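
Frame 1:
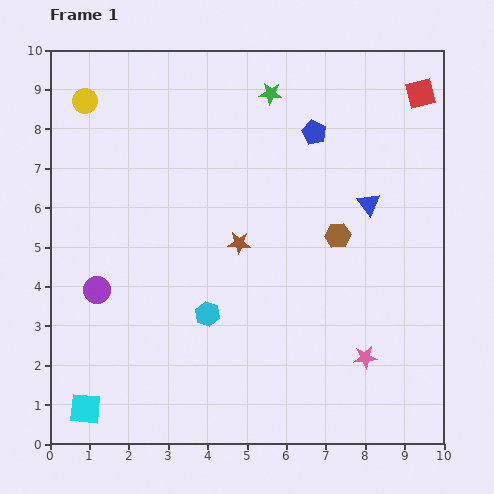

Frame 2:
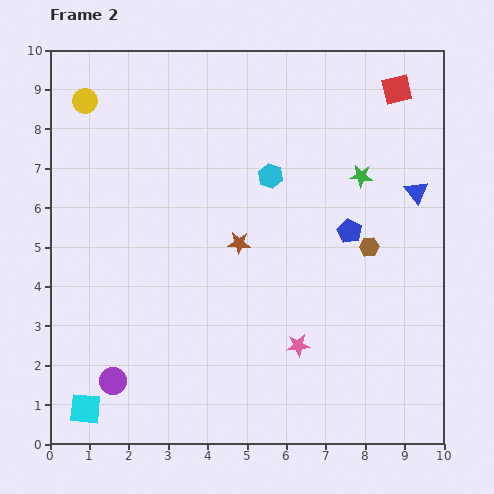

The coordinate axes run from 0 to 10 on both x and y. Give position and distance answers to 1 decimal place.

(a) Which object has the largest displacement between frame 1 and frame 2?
the cyan hexagon

(moved 3.8; next 3.1)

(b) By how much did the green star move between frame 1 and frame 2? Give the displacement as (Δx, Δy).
(2.3, -2.1)

The green star was at (5.6, 8.9) in frame 1 and (7.9, 6.8) in frame 2.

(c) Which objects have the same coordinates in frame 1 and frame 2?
the cyan square, the yellow circle, the brown star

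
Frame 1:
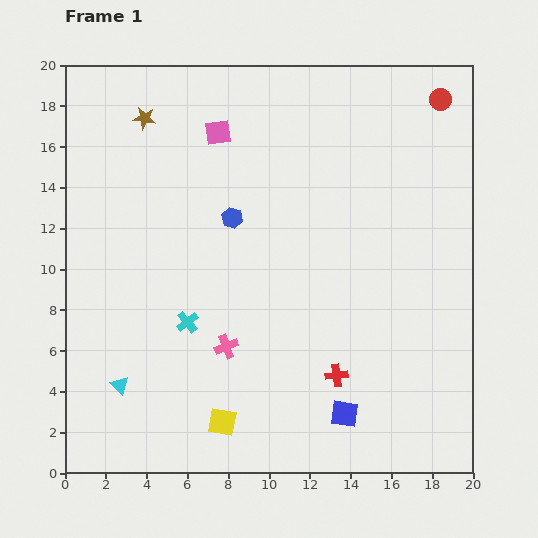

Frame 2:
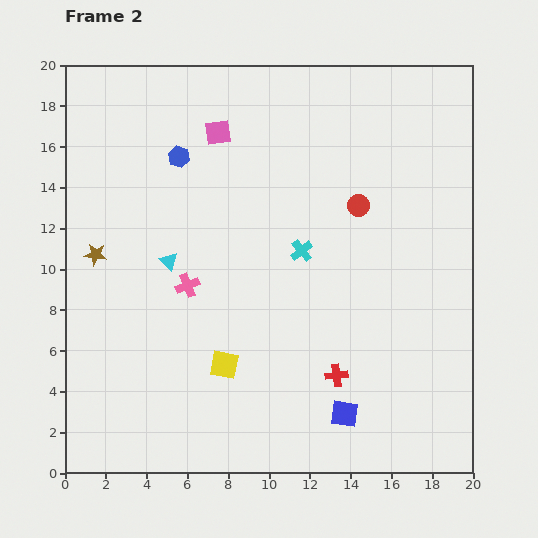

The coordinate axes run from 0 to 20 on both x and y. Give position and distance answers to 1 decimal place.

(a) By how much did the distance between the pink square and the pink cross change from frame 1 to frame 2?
-2.9

Distance in frame 1: 10.5. Distance in frame 2: 7.6.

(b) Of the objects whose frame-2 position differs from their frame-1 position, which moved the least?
the yellow square

(moved 2.8)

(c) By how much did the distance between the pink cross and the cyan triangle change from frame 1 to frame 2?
-4.0

Distance in frame 1: 5.5. Distance in frame 2: 1.5.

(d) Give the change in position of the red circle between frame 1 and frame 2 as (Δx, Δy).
(-4.0, -5.2)

The red circle was at (18.4, 18.3) in frame 1 and (14.4, 13.1) in frame 2.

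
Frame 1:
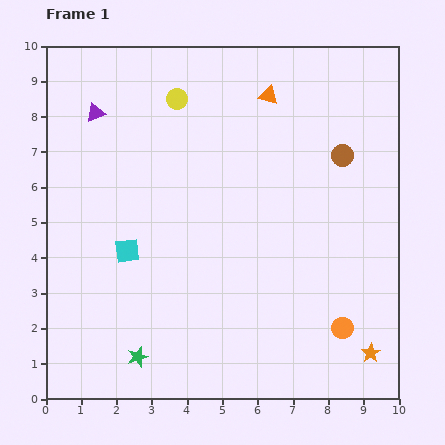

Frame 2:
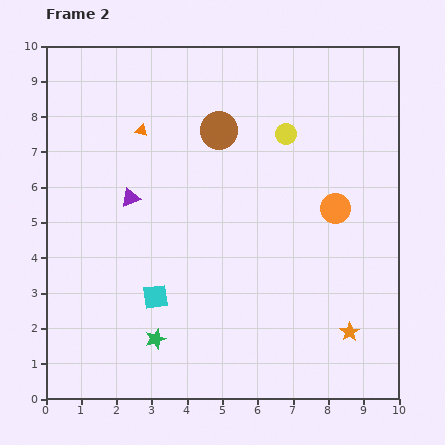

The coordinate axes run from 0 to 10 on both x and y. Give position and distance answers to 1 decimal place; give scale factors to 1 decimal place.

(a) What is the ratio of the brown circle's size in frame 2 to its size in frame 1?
1.7×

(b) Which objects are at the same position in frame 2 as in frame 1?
none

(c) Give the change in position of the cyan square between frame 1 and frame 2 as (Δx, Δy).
(0.8, -1.3)

The cyan square was at (2.3, 4.2) in frame 1 and (3.1, 2.9) in frame 2.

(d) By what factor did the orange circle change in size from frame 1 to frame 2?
1.5×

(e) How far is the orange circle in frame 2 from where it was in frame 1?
3.4

The orange circle moved from (8.4, 2.0) to (8.2, 5.4), a distance of √(0.2² + 3.4²) ≈ 3.4.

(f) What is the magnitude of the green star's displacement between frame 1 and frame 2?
0.7

The green star moved from (2.6, 1.2) to (3.1, 1.7), a distance of √(0.5² + 0.5²) ≈ 0.7.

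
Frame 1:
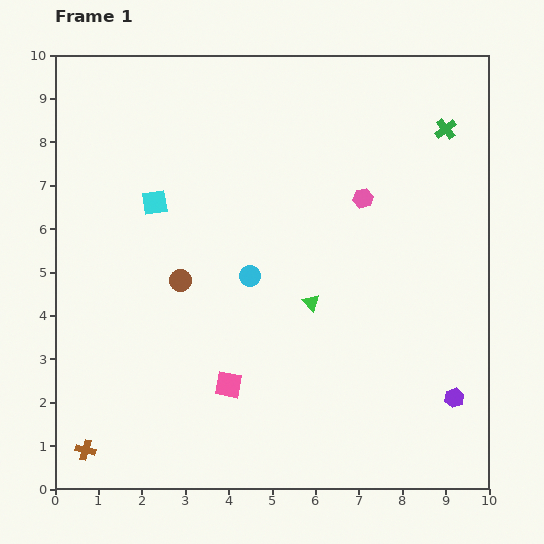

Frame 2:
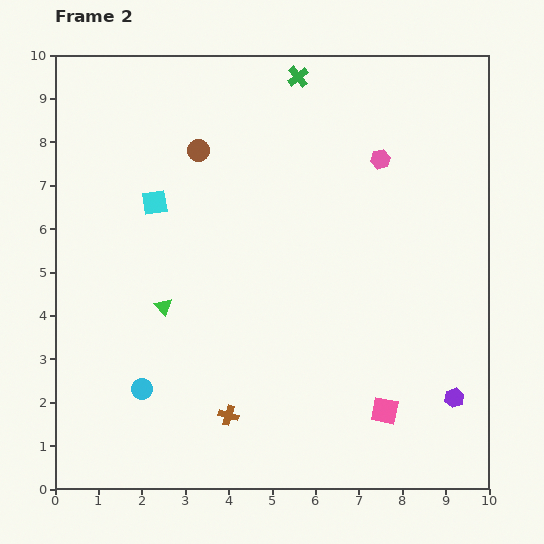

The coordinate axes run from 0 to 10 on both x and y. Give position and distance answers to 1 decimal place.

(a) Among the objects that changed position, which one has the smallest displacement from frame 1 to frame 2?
the pink hexagon

(moved 1.0)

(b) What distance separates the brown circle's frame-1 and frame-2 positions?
3.0

The brown circle moved from (2.9, 4.8) to (3.3, 7.8), a distance of √(0.4² + 3.0²) ≈ 3.0.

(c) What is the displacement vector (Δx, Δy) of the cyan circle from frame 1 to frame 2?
(-2.5, -2.6)

The cyan circle was at (4.5, 4.9) in frame 1 and (2.0, 2.3) in frame 2.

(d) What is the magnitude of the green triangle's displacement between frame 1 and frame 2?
3.4

The green triangle moved from (5.9, 4.3) to (2.5, 4.2), a distance of √(3.4² + 0.1²) ≈ 3.4.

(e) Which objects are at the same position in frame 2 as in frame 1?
the cyan square, the purple hexagon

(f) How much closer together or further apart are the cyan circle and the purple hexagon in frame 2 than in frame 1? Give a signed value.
+1.7

Distance in frame 1: 5.5. Distance in frame 2: 7.2.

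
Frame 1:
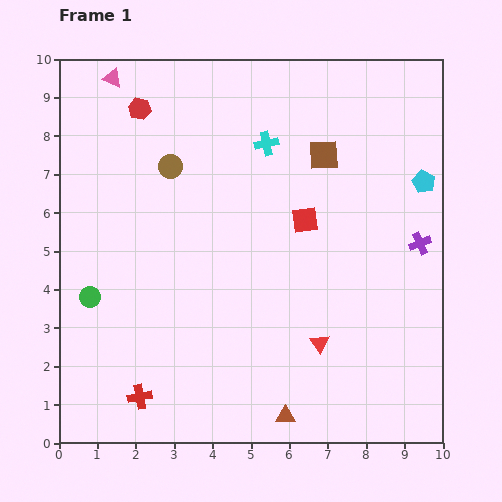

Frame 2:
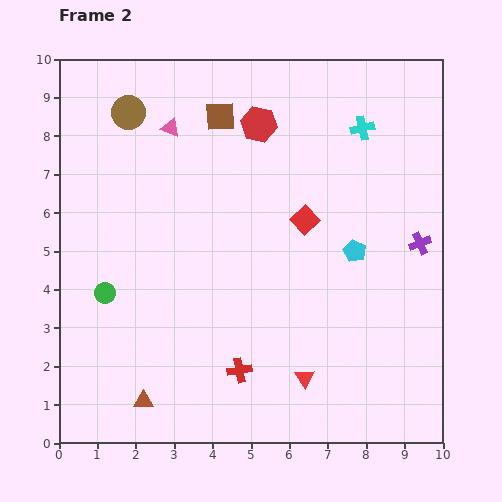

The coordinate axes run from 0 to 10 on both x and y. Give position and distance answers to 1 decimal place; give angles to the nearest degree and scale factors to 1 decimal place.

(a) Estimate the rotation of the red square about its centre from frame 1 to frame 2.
35° counter-clockwise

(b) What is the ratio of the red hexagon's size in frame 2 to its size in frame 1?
1.6×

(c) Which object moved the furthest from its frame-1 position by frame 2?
the brown triangle

(moved 3.7; next 3.1)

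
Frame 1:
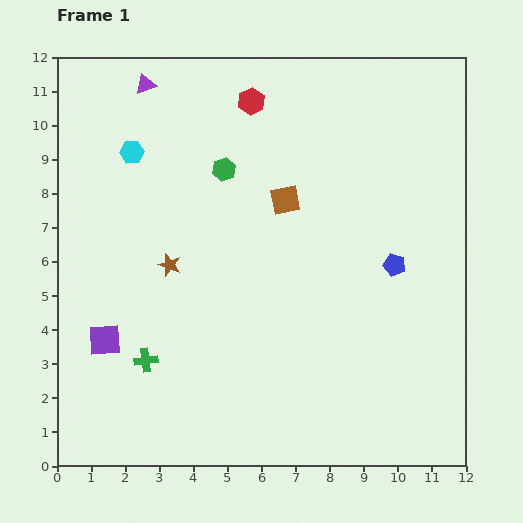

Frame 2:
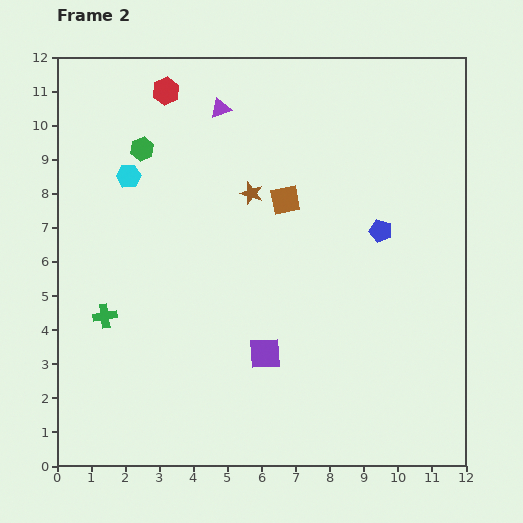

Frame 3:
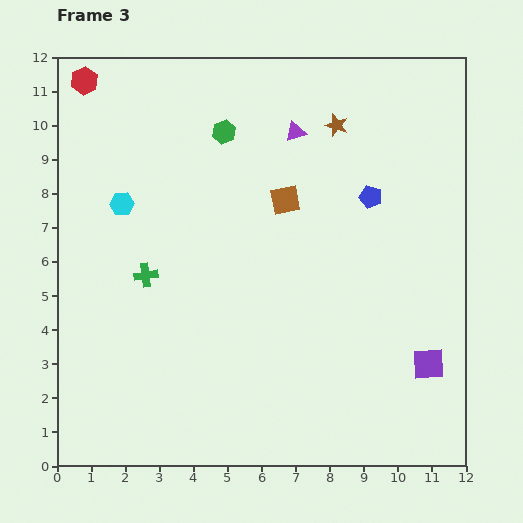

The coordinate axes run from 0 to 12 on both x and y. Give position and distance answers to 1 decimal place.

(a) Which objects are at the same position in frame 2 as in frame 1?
the brown square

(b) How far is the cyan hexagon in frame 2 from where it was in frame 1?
0.7

The cyan hexagon moved from (2.2, 9.2) to (2.1, 8.5), a distance of √(0.1² + 0.7²) ≈ 0.7.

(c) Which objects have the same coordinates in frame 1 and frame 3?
the brown square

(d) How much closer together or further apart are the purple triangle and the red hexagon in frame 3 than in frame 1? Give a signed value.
+3.3

Distance in frame 1: 3.1. Distance in frame 3: 6.4.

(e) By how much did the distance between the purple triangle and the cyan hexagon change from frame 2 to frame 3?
+2.1

Distance in frame 2: 3.4. Distance in frame 3: 5.5.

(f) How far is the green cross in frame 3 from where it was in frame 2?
1.7

The green cross moved from (1.4, 4.4) to (2.6, 5.6), a distance of √(1.2² + 1.2²) ≈ 1.7.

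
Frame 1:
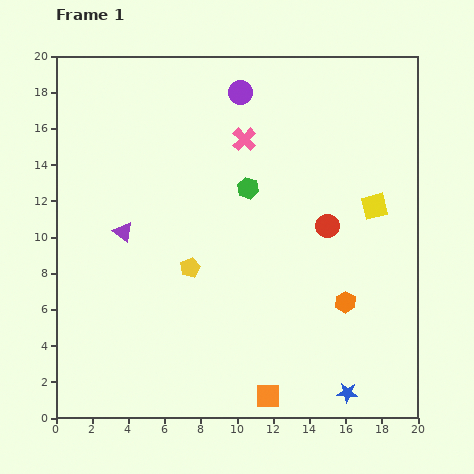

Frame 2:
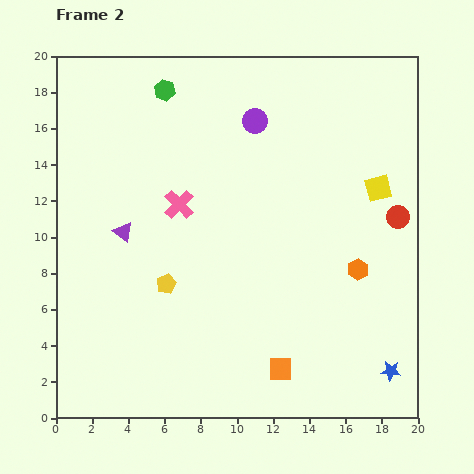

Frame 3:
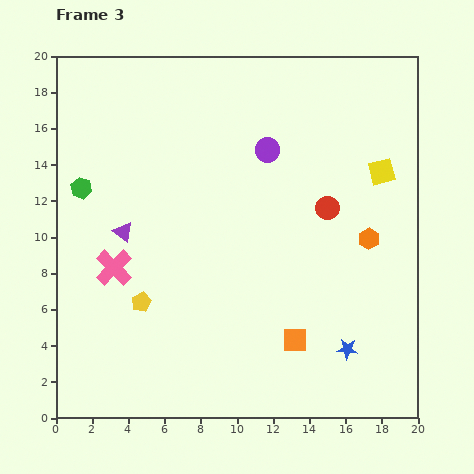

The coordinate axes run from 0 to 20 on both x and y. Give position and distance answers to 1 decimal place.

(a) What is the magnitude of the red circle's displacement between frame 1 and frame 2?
3.9

The red circle moved from (15.0, 10.6) to (18.9, 11.1), a distance of √(3.9² + 0.5²) ≈ 3.9.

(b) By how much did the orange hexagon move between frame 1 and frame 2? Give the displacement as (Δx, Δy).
(0.7, 1.8)

The orange hexagon was at (16.0, 6.4) in frame 1 and (16.7, 8.2) in frame 2.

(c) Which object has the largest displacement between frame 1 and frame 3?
the pink cross

(moved 10.1; next 9.2)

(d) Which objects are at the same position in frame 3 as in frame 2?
the purple triangle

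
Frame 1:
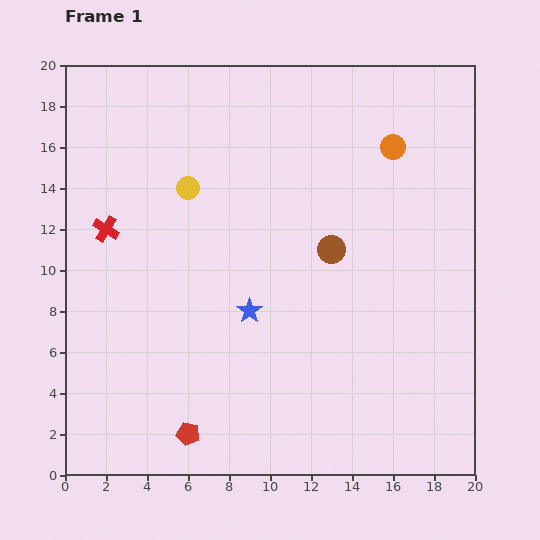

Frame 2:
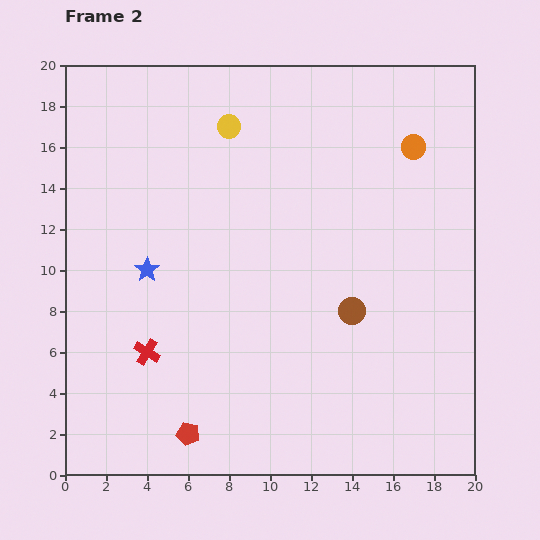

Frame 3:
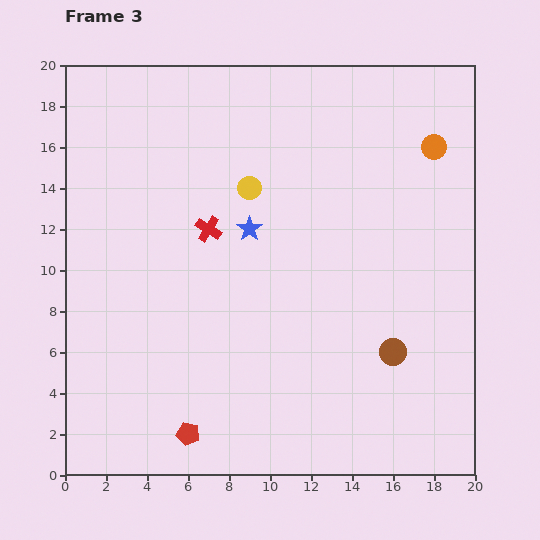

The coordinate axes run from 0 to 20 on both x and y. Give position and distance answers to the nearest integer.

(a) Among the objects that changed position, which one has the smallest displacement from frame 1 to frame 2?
the orange circle

(moved 1)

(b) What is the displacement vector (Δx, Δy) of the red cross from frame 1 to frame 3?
(5, 0)

The red cross was at (2, 12) in frame 1 and (7, 12) in frame 3.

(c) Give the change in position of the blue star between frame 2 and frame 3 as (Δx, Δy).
(5, 2)

The blue star was at (4, 10) in frame 2 and (9, 12) in frame 3.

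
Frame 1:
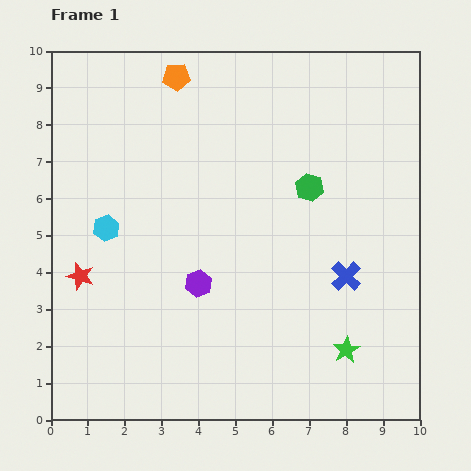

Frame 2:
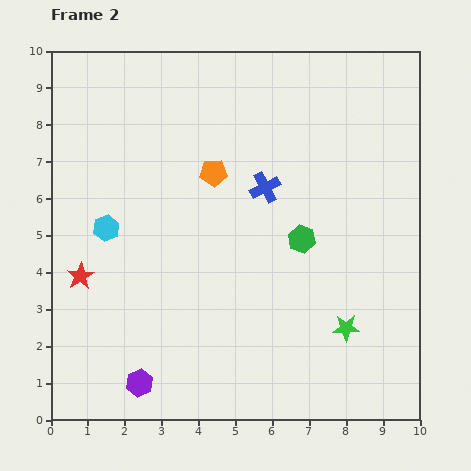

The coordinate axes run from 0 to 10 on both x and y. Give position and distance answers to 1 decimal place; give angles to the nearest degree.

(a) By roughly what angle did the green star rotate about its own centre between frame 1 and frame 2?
28° clockwise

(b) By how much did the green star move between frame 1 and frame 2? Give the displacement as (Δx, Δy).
(0.0, 0.6)

The green star was at (8.0, 1.9) in frame 1 and (8.0, 2.5) in frame 2.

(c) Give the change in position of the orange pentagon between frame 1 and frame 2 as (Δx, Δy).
(1.0, -2.6)

The orange pentagon was at (3.4, 9.3) in frame 1 and (4.4, 6.7) in frame 2.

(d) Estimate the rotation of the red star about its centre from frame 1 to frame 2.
24° clockwise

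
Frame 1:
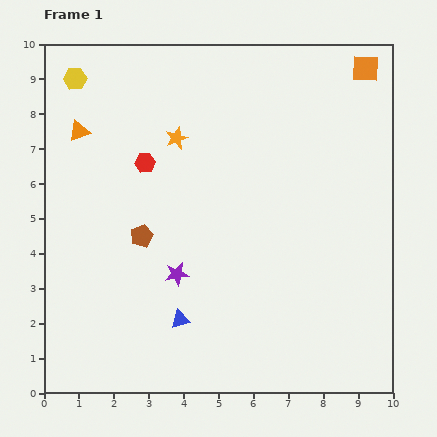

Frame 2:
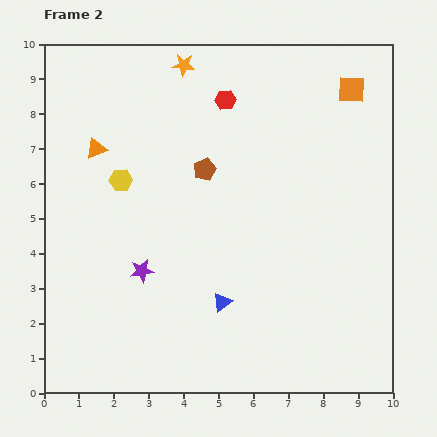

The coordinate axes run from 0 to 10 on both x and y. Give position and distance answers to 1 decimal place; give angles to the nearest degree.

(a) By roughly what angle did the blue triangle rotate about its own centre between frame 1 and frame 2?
23° counter-clockwise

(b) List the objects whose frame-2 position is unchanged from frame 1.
none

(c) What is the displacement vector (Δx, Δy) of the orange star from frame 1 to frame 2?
(0.2, 2.1)

The orange star was at (3.8, 7.3) in frame 1 and (4.0, 9.4) in frame 2.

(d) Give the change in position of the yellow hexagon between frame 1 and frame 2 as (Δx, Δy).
(1.3, -2.9)

The yellow hexagon was at (0.9, 9.0) in frame 1 and (2.2, 6.1) in frame 2.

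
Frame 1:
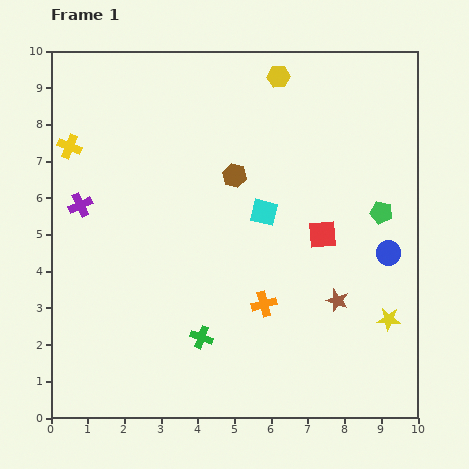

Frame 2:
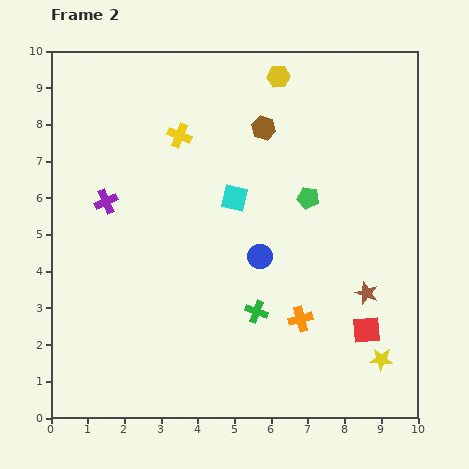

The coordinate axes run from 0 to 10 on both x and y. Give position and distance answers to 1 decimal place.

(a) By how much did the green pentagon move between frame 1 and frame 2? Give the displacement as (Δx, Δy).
(-2.0, 0.4)

The green pentagon was at (9.0, 5.6) in frame 1 and (7.0, 6.0) in frame 2.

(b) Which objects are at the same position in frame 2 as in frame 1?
the yellow hexagon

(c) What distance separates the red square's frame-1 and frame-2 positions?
2.9

The red square moved from (7.4, 5.0) to (8.6, 2.4), a distance of √(1.2² + 2.6²) ≈ 2.9.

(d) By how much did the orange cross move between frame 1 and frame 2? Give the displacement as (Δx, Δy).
(1.0, -0.4)

The orange cross was at (5.8, 3.1) in frame 1 and (6.8, 2.7) in frame 2.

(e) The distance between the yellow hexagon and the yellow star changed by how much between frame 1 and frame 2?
+1.0

Distance in frame 1: 7.2. Distance in frame 2: 8.2.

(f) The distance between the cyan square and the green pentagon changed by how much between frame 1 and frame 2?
-1.2

Distance in frame 1: 3.2. Distance in frame 2: 2.0.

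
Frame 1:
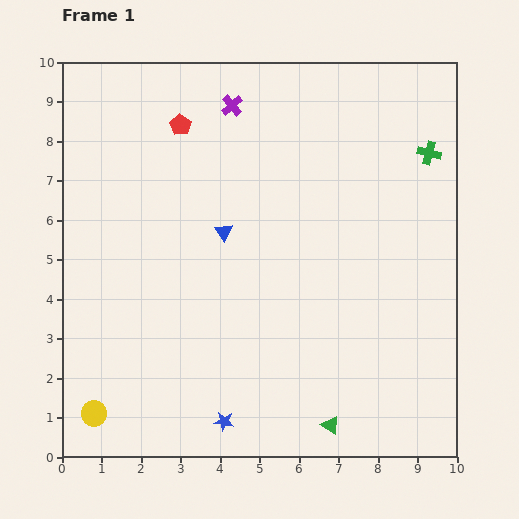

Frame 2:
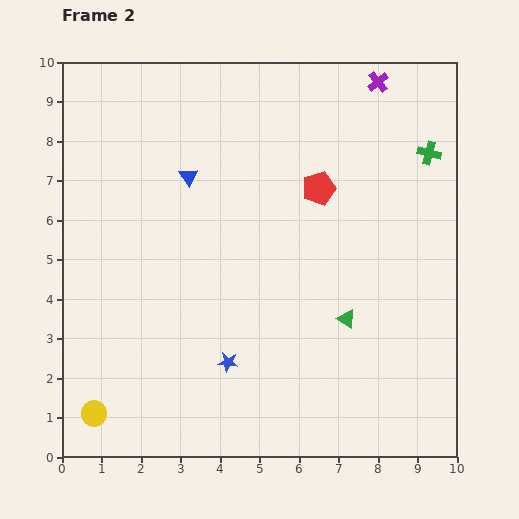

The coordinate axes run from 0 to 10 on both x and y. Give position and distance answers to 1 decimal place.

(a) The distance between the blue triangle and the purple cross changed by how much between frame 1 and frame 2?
+2.2

Distance in frame 1: 3.2. Distance in frame 2: 5.4.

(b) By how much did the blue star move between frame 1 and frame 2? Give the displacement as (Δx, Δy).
(0.1, 1.5)

The blue star was at (4.1, 0.9) in frame 1 and (4.2, 2.4) in frame 2.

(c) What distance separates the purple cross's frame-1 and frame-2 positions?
3.7

The purple cross moved from (4.3, 8.9) to (8.0, 9.5), a distance of √(3.7² + 0.6²) ≈ 3.7.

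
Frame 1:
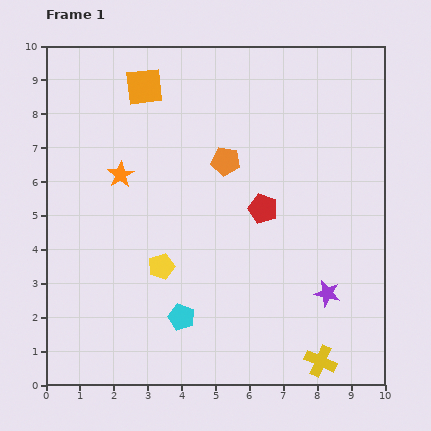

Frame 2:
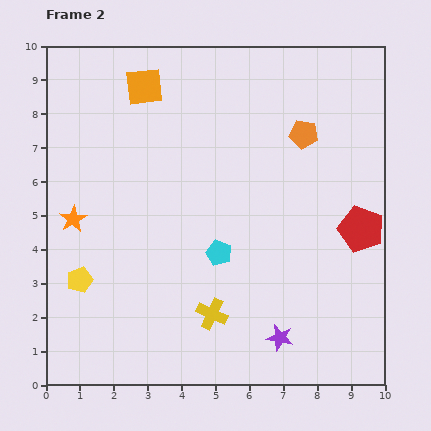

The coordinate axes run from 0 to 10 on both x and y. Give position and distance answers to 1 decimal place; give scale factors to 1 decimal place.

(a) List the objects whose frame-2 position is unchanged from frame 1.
the orange square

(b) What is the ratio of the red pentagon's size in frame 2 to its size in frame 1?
1.5×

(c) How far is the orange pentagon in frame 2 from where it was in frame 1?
2.4

The orange pentagon moved from (5.3, 6.6) to (7.6, 7.4), a distance of √(2.3² + 0.8²) ≈ 2.4.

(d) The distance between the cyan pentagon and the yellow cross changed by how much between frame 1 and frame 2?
-2.5

Distance in frame 1: 4.3. Distance in frame 2: 1.8.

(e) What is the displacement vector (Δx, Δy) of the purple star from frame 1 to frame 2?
(-1.4, -1.3)

The purple star was at (8.3, 2.7) in frame 1 and (6.9, 1.4) in frame 2.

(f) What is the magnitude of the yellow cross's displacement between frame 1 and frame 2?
3.5

The yellow cross moved from (8.1, 0.7) to (4.9, 2.1), a distance of √(3.2² + 1.4²) ≈ 3.5.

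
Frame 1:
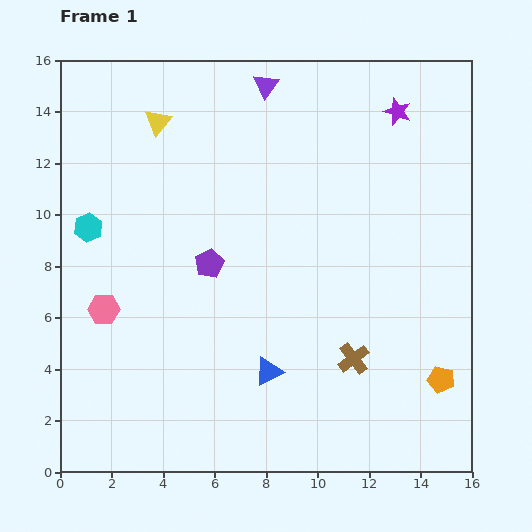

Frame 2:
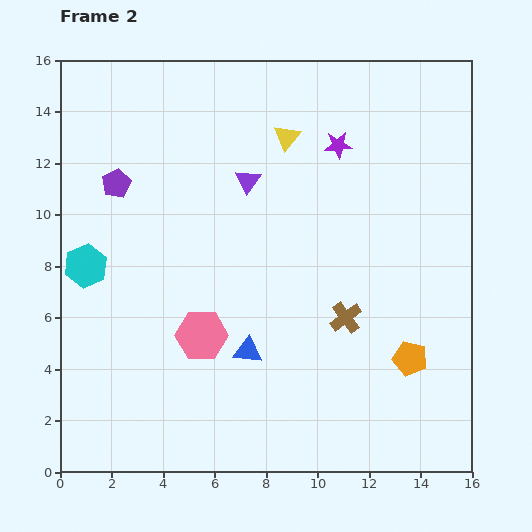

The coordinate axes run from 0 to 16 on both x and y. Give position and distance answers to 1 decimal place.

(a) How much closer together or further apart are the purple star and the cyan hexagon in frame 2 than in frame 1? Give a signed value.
-1.9

Distance in frame 1: 12.8. Distance in frame 2: 10.9.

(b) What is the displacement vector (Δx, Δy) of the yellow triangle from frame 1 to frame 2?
(5.0, -0.6)

The yellow triangle was at (3.8, 13.6) in frame 1 and (8.8, 13.0) in frame 2.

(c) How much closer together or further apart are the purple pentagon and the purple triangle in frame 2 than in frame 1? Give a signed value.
-2.1

Distance in frame 1: 7.2. Distance in frame 2: 5.1.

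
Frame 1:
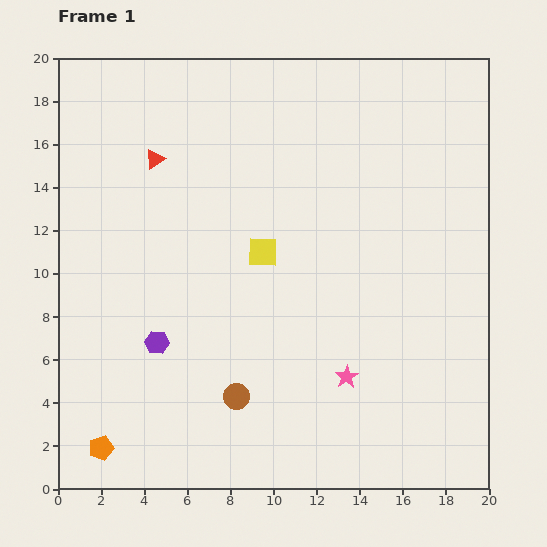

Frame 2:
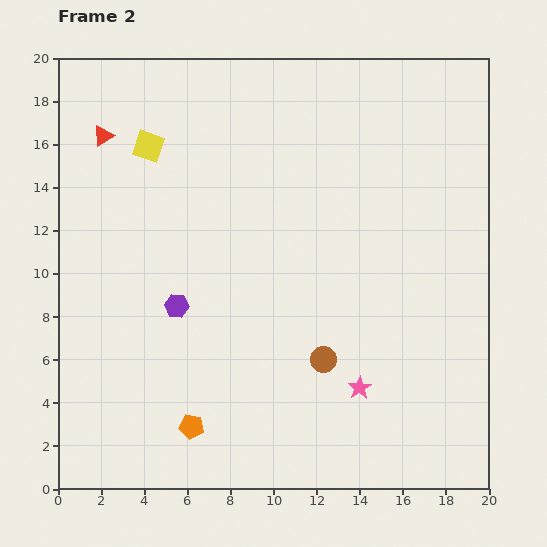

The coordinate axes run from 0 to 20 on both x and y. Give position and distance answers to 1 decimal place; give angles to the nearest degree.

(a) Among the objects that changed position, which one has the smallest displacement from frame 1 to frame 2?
the pink star

(moved 0.8)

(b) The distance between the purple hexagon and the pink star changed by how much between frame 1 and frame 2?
+0.4

Distance in frame 1: 8.9. Distance in frame 2: 9.3.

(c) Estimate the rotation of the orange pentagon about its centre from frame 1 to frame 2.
26° clockwise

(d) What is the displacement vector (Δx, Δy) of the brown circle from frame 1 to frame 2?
(4.0, 1.7)

The brown circle was at (8.3, 4.3) in frame 1 and (12.3, 6.0) in frame 2.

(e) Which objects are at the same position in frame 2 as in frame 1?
none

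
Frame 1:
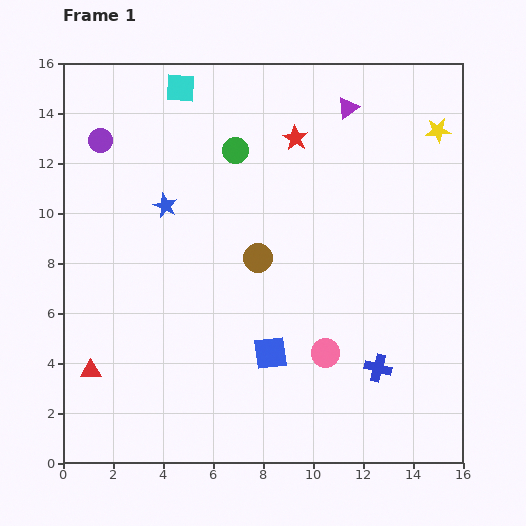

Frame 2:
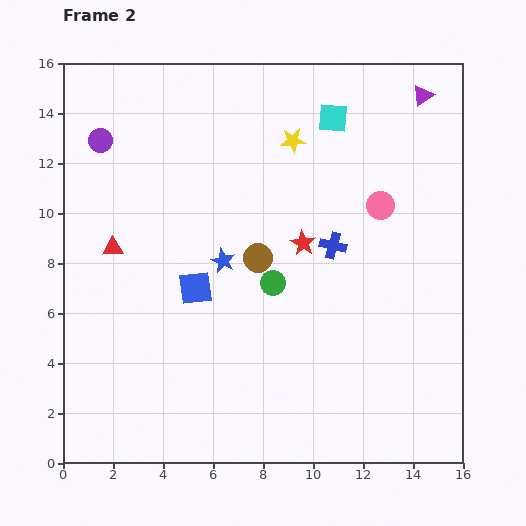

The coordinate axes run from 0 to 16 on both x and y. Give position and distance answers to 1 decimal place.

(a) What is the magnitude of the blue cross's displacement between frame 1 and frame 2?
5.2

The blue cross moved from (12.6, 3.8) to (10.8, 8.7), a distance of √(1.8² + 4.9²) ≈ 5.2.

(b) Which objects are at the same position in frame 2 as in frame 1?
the purple circle, the brown circle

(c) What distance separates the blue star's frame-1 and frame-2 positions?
3.2

The blue star moved from (4.1, 10.3) to (6.4, 8.1), a distance of √(2.3² + 2.2²) ≈ 3.2.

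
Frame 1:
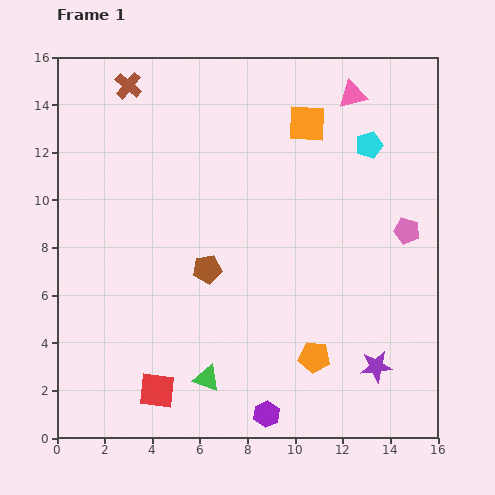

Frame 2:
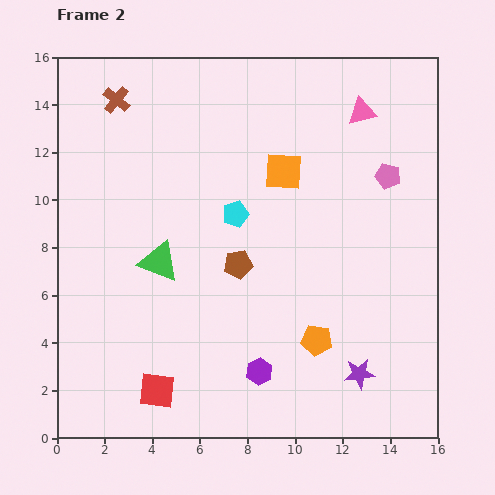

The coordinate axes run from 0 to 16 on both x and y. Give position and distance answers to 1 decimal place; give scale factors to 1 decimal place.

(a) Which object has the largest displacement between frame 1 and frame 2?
the cyan pentagon

(moved 6.3; next 5.3)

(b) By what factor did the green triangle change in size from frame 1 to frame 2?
1.5×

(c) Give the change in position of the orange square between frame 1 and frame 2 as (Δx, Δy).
(-1.0, -2.0)

The orange square was at (10.5, 13.2) in frame 1 and (9.5, 11.2) in frame 2.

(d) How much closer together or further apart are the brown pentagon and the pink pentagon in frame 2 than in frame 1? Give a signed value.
-1.3

Distance in frame 1: 8.6. Distance in frame 2: 7.3.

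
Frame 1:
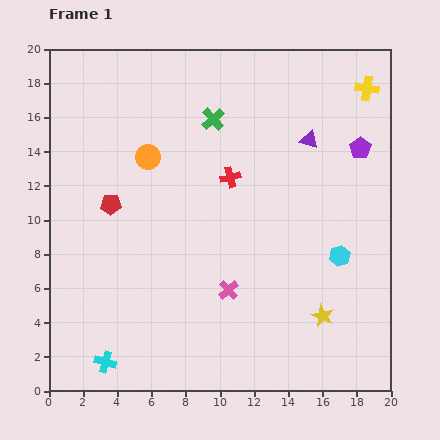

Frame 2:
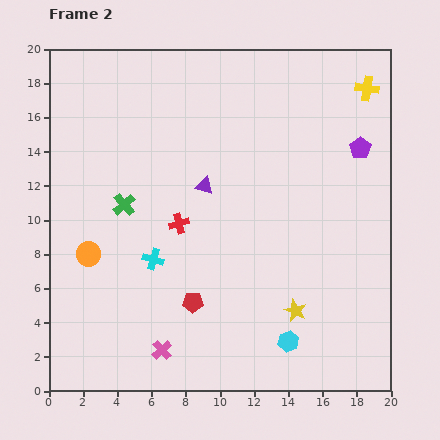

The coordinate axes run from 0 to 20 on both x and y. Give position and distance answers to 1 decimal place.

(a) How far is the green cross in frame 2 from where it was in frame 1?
7.2

The green cross moved from (9.6, 15.9) to (4.4, 10.9), a distance of √(5.2² + 5.0²) ≈ 7.2.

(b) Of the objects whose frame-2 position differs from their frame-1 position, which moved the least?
the yellow star

(moved 1.6)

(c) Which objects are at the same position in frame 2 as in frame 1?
the yellow cross, the purple pentagon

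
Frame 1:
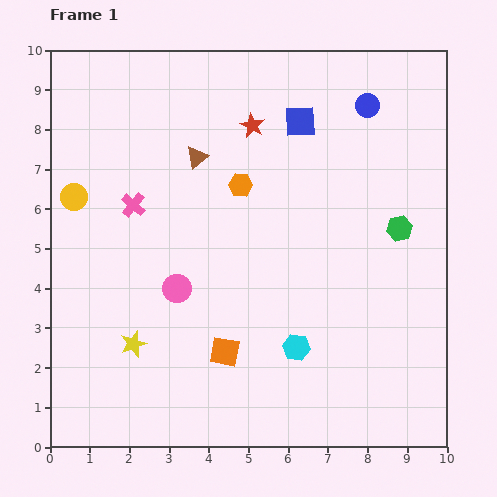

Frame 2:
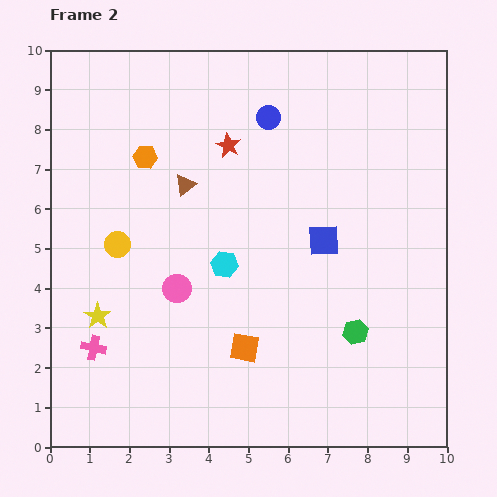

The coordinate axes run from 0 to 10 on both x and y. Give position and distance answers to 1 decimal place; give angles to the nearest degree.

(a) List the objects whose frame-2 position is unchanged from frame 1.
the pink circle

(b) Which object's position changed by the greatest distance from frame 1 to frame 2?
the pink cross

(moved 3.7; next 3.1)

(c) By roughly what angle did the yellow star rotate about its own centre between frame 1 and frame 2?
18° counter-clockwise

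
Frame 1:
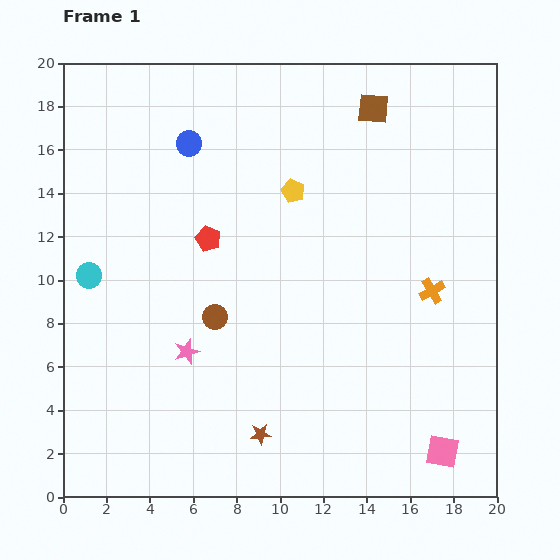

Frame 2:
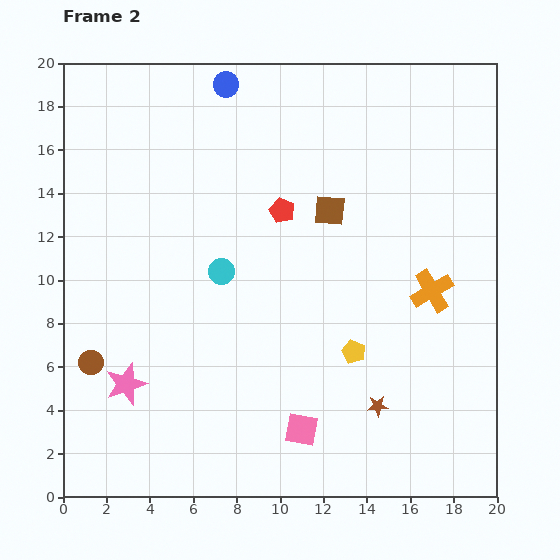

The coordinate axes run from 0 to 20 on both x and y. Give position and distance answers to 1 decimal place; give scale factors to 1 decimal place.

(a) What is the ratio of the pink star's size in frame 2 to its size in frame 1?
1.7×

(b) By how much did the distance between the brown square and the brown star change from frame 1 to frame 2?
-6.6

Distance in frame 1: 15.9. Distance in frame 2: 9.3.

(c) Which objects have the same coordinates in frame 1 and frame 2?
the orange cross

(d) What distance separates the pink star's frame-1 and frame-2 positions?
3.2

The pink star moved from (5.7, 6.7) to (2.9, 5.2), a distance of √(2.8² + 1.5²) ≈ 3.2.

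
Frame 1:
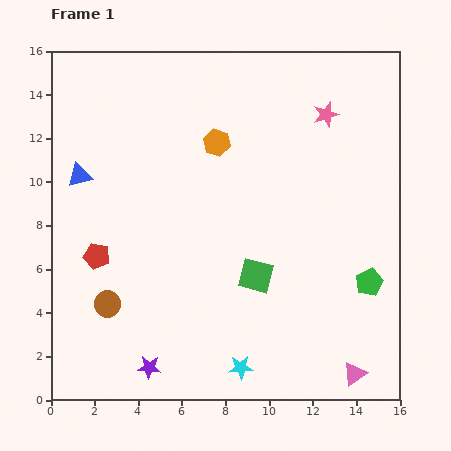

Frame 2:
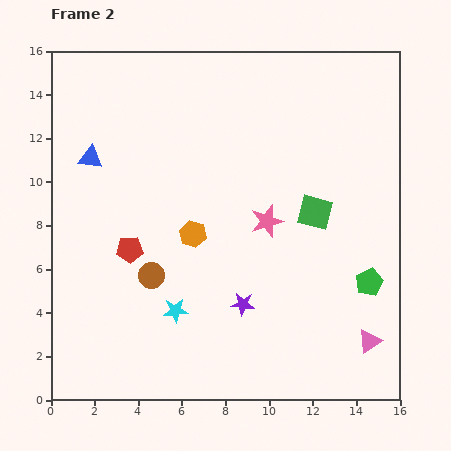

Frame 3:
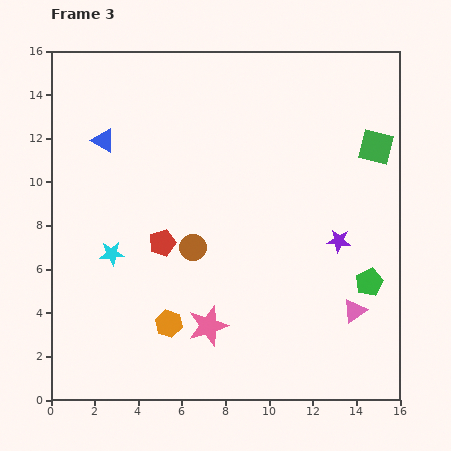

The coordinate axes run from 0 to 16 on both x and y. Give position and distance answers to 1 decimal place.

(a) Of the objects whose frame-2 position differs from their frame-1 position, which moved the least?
the blue triangle

(moved 0.9)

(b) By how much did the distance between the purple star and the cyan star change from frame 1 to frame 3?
+6.2

Distance in frame 1: 4.2. Distance in frame 3: 10.4.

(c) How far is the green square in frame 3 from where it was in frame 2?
4.1

The green square moved from (12.1, 8.6) to (14.9, 11.6), a distance of √(2.8² + 3.0²) ≈ 4.1.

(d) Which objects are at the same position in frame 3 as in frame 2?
the green pentagon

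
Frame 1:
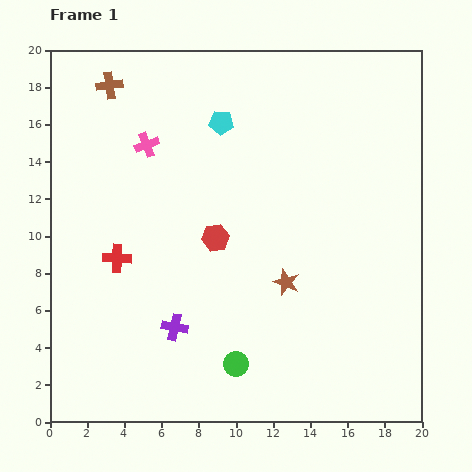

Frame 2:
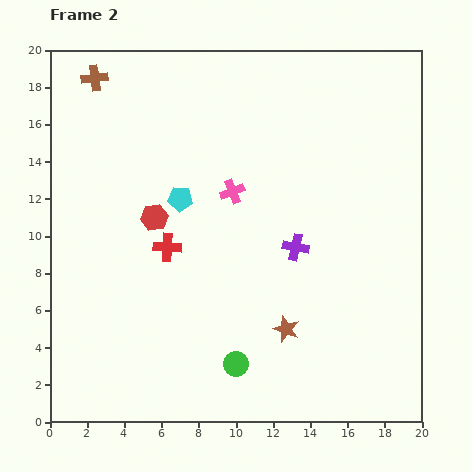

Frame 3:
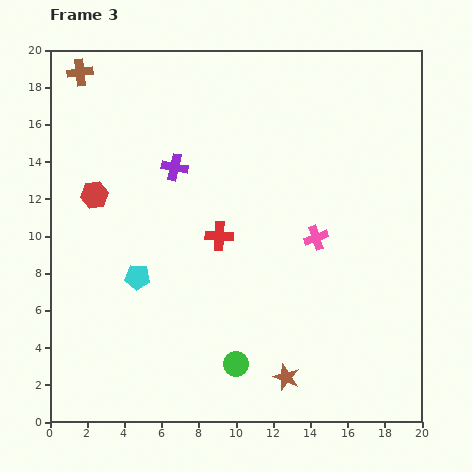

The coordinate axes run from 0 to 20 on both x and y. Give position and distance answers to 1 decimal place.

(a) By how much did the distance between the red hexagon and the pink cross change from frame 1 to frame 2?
-1.8

Distance in frame 1: 6.2. Distance in frame 2: 4.4.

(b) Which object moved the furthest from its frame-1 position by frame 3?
the pink cross

(moved 10.4; next 9.4)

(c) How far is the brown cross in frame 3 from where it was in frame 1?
1.7

The brown cross moved from (3.2, 18.1) to (1.6, 18.8), a distance of √(1.6² + 0.7²) ≈ 1.7.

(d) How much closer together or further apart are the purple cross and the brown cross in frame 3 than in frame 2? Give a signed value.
-6.9

Distance in frame 2: 14.1. Distance in frame 3: 7.2.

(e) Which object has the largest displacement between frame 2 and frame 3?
the purple cross

(moved 7.8; next 5.1)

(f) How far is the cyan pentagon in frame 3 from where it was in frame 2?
4.8

The cyan pentagon moved from (7.0, 12.0) to (4.7, 7.8), a distance of √(2.3² + 4.2²) ≈ 4.8.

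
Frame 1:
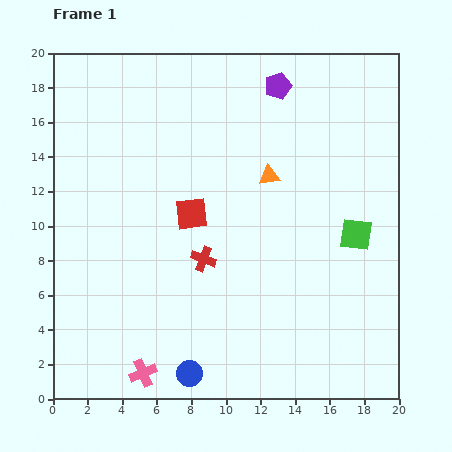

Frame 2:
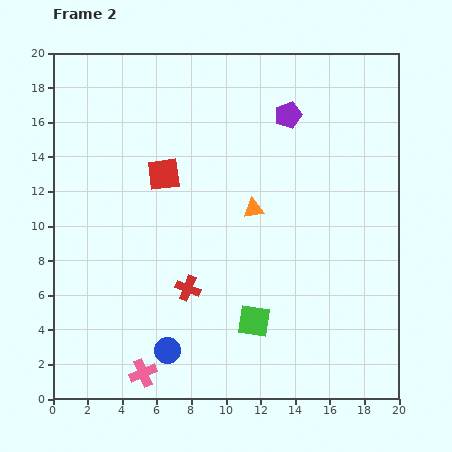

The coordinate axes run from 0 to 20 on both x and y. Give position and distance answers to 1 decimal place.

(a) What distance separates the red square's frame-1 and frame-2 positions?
2.8

The red square moved from (8.0, 10.7) to (6.4, 13.0), a distance of √(1.6² + 2.3²) ≈ 2.8.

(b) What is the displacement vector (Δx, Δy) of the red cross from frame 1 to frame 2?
(-0.9, -1.7)

The red cross was at (8.7, 8.1) in frame 1 and (7.8, 6.4) in frame 2.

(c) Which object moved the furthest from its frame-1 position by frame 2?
the green square

(moved 7.7; next 2.8)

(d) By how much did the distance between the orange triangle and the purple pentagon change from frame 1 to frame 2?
+0.6

Distance in frame 1: 5.2. Distance in frame 2: 5.8.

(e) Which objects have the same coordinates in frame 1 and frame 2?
the pink cross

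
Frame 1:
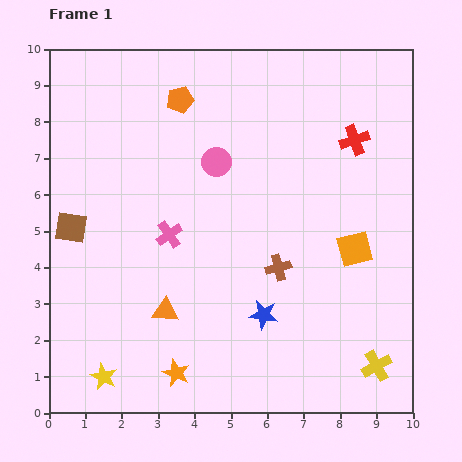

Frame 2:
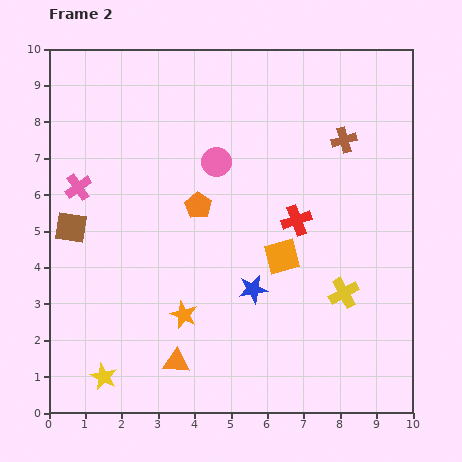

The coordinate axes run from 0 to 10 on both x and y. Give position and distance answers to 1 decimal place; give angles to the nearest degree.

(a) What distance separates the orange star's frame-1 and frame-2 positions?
1.6

The orange star moved from (3.5, 1.1) to (3.7, 2.7), a distance of √(0.2² + 1.6²) ≈ 1.6.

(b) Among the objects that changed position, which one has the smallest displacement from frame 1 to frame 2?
the blue star

(moved 0.8)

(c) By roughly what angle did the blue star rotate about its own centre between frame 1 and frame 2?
20° counter-clockwise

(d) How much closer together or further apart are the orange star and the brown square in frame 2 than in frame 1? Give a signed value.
-1.0

Distance in frame 1: 4.9. Distance in frame 2: 3.9.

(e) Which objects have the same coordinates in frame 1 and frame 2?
the brown square, the yellow star, the pink circle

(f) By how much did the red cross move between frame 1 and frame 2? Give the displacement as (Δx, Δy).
(-1.6, -2.2)

The red cross was at (8.4, 7.5) in frame 1 and (6.8, 5.3) in frame 2.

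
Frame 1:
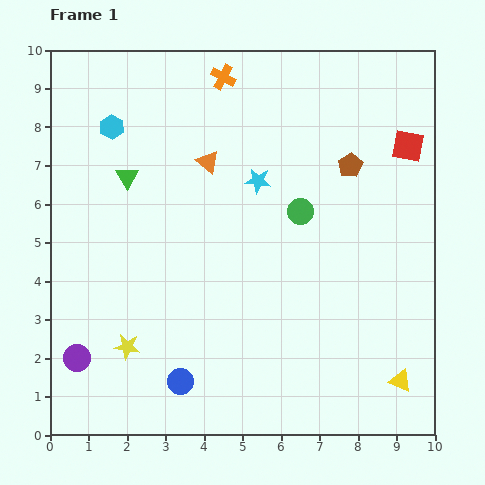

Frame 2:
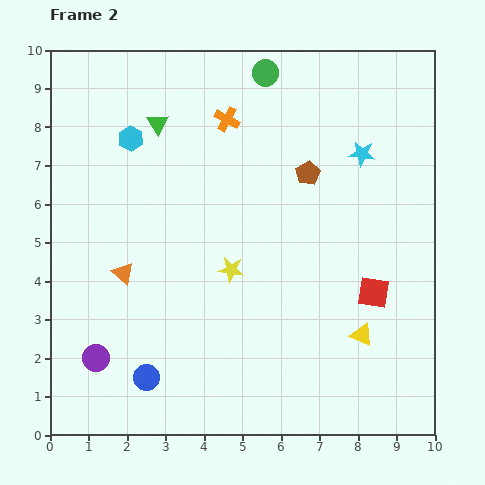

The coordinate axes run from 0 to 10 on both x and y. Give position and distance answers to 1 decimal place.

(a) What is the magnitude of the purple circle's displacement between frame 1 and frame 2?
0.5

The purple circle moved from (0.7, 2.0) to (1.2, 2.0), a distance of √(0.5² + 0.0²) ≈ 0.5.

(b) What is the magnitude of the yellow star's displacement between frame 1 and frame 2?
3.4

The yellow star moved from (2.0, 2.3) to (4.7, 4.3), a distance of √(2.7² + 2.0²) ≈ 3.4.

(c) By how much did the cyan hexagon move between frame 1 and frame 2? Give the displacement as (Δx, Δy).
(0.5, -0.3)

The cyan hexagon was at (1.6, 8.0) in frame 1 and (2.1, 7.7) in frame 2.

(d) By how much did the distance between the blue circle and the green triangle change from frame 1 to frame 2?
+1.1

Distance in frame 1: 5.5. Distance in frame 2: 6.6.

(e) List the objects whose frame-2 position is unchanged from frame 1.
none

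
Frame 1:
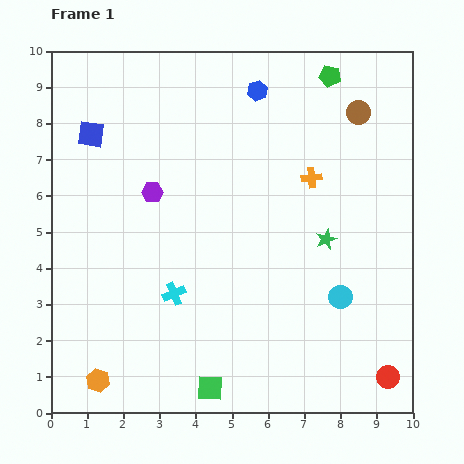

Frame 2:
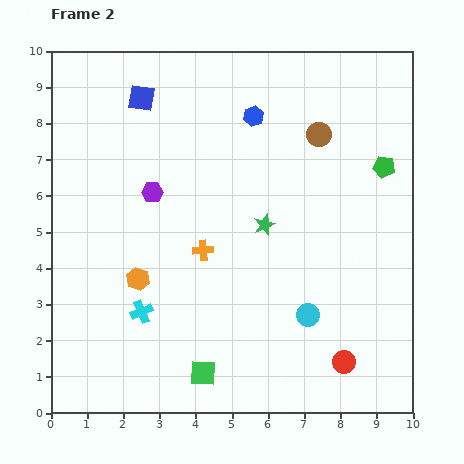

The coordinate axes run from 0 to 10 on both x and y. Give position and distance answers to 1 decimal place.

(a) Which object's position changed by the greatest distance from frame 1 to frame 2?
the orange cross

(moved 3.6; next 3.0)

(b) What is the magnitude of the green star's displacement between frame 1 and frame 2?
1.7

The green star moved from (7.6, 4.8) to (5.9, 5.2), a distance of √(1.7² + 0.4²) ≈ 1.7.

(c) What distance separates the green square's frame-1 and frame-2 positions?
0.4

The green square moved from (4.4, 0.7) to (4.2, 1.1), a distance of √(0.2² + 0.4²) ≈ 0.4.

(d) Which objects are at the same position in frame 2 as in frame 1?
the purple hexagon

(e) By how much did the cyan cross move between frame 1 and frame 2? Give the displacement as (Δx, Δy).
(-0.9, -0.5)

The cyan cross was at (3.4, 3.3) in frame 1 and (2.5, 2.8) in frame 2.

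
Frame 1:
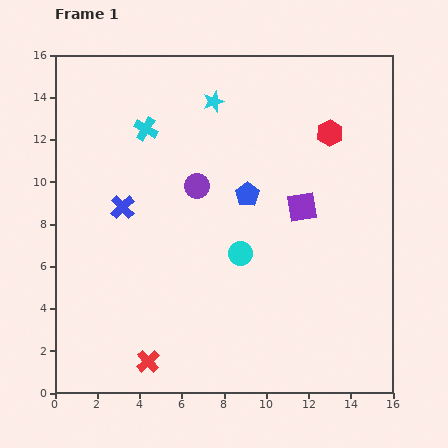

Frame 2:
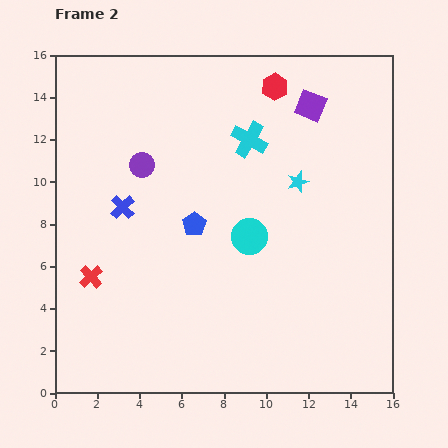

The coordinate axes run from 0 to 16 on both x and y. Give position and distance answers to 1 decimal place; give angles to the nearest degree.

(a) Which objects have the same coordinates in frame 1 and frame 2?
the blue cross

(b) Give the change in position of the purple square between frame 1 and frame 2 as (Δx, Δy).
(0.4, 4.8)

The purple square was at (11.7, 8.8) in frame 1 and (12.1, 13.6) in frame 2.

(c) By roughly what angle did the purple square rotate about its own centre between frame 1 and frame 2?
32° clockwise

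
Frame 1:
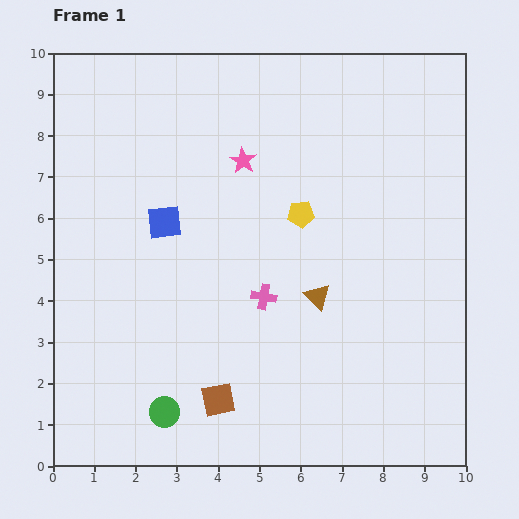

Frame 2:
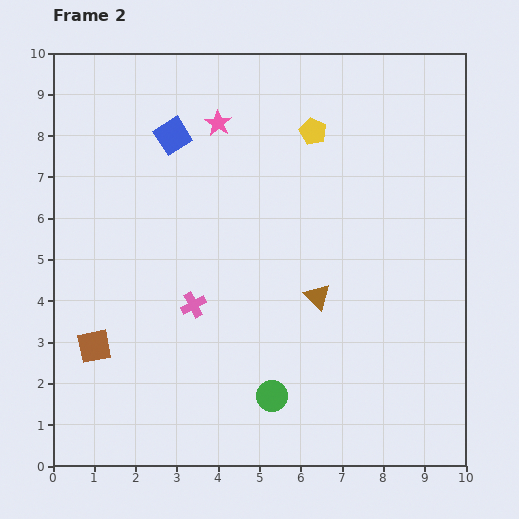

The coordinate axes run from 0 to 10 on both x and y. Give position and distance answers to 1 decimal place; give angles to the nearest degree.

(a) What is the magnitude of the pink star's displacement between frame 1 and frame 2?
1.1

The pink star moved from (4.6, 7.4) to (4.0, 8.3), a distance of √(0.6² + 0.9²) ≈ 1.1.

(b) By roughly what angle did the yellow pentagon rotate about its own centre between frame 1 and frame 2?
30° clockwise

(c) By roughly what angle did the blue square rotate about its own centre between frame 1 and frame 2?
25° counter-clockwise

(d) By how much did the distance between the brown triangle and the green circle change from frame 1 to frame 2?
-2.0

Distance in frame 1: 4.6. Distance in frame 2: 2.6.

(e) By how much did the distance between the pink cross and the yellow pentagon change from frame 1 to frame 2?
+2.9

Distance in frame 1: 2.2. Distance in frame 2: 5.1.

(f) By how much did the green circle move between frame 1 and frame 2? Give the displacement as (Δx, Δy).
(2.6, 0.4)

The green circle was at (2.7, 1.3) in frame 1 and (5.3, 1.7) in frame 2.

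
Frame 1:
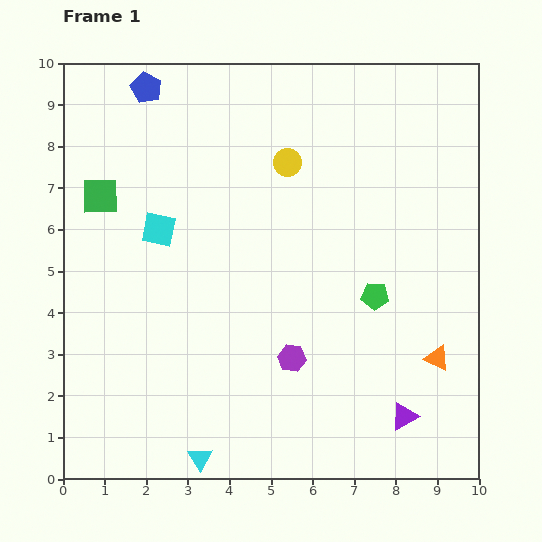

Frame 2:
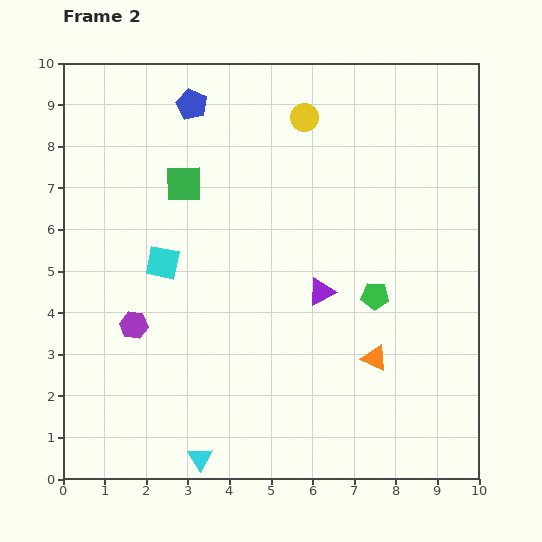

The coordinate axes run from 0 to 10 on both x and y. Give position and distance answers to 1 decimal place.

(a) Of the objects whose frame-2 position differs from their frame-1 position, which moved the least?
the cyan square

(moved 0.8)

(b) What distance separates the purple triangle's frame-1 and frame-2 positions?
3.6

The purple triangle moved from (8.2, 1.5) to (6.2, 4.5), a distance of √(2.0² + 3.0²) ≈ 3.6.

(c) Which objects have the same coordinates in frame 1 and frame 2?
the cyan triangle, the green pentagon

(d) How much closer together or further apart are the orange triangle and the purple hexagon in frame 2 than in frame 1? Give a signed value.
+2.4

Distance in frame 1: 3.5. Distance in frame 2: 5.9.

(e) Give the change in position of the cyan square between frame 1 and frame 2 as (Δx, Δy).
(0.1, -0.8)

The cyan square was at (2.3, 6.0) in frame 1 and (2.4, 5.2) in frame 2.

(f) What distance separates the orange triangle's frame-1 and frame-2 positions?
1.5

The orange triangle moved from (9.0, 2.9) to (7.5, 2.9), a distance of √(1.5² + 0.0²) ≈ 1.5.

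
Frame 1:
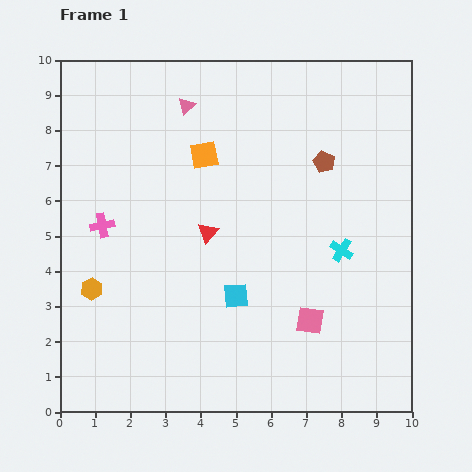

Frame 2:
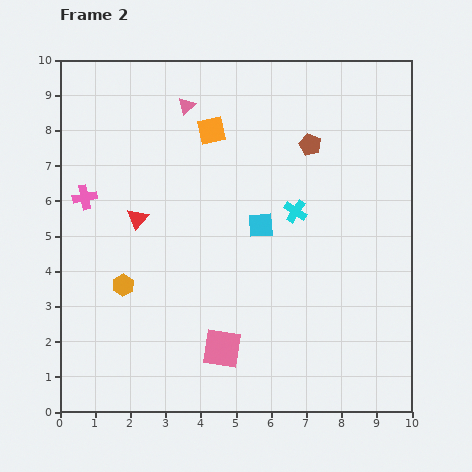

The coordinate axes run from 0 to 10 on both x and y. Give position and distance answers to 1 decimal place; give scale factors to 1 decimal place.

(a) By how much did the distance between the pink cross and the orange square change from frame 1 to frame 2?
+0.6

Distance in frame 1: 3.5. Distance in frame 2: 4.1.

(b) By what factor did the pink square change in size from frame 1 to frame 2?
1.4×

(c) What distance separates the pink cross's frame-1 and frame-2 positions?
0.9

The pink cross moved from (1.2, 5.3) to (0.7, 6.1), a distance of √(0.5² + 0.8²) ≈ 0.9.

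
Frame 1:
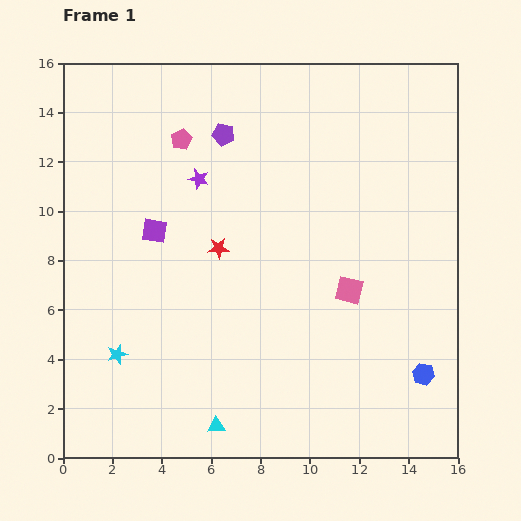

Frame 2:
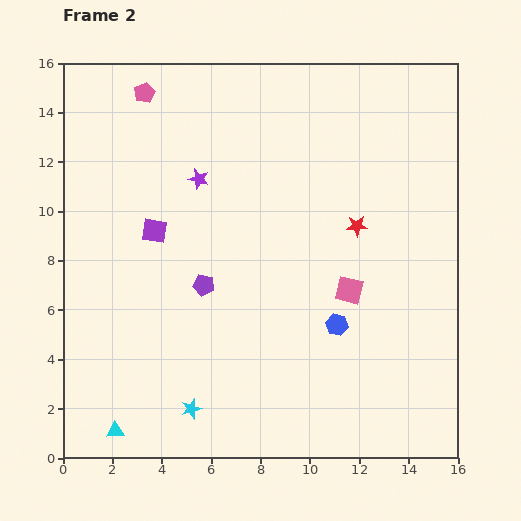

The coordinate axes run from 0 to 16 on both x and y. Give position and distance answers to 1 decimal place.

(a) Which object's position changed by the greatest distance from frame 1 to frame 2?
the purple pentagon

(moved 6.2; next 5.7)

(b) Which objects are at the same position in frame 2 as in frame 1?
the purple star, the pink square, the purple square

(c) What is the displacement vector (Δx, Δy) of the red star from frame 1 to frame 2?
(5.6, 0.9)

The red star was at (6.3, 8.5) in frame 1 and (11.9, 9.4) in frame 2.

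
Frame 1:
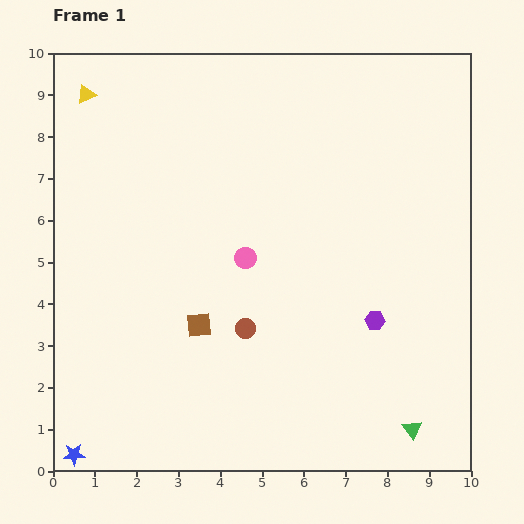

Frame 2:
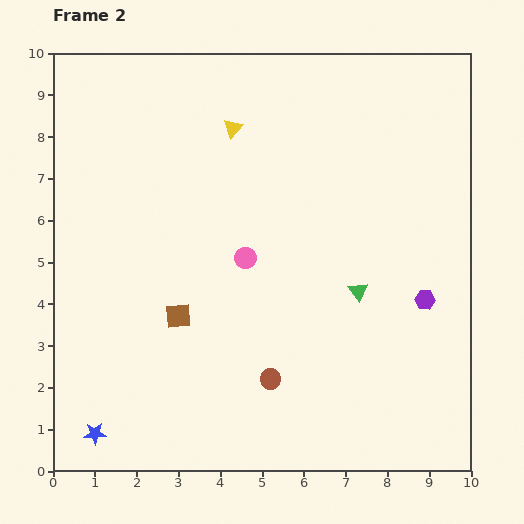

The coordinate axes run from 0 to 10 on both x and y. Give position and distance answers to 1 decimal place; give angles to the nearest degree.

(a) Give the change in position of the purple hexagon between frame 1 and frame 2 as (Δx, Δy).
(1.2, 0.5)

The purple hexagon was at (7.7, 3.6) in frame 1 and (8.9, 4.1) in frame 2.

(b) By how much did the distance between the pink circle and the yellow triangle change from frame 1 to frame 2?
-2.3

Distance in frame 1: 5.4. Distance in frame 2: 3.1.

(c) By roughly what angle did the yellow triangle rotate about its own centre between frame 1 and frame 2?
23° counter-clockwise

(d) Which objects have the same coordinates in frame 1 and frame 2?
the pink circle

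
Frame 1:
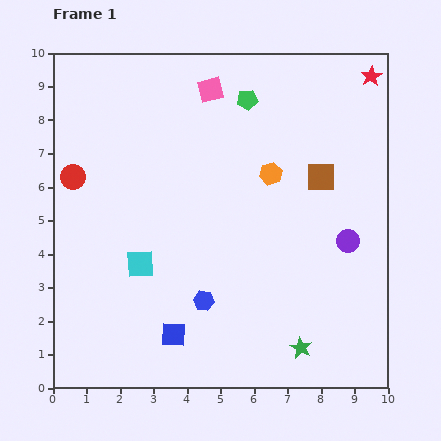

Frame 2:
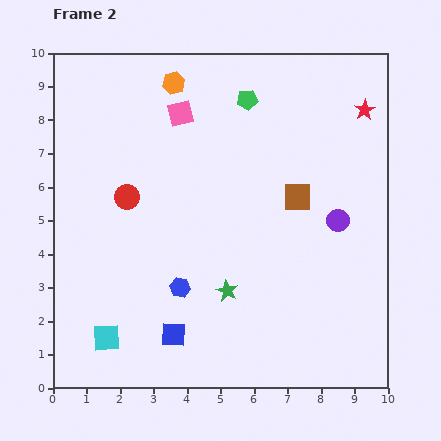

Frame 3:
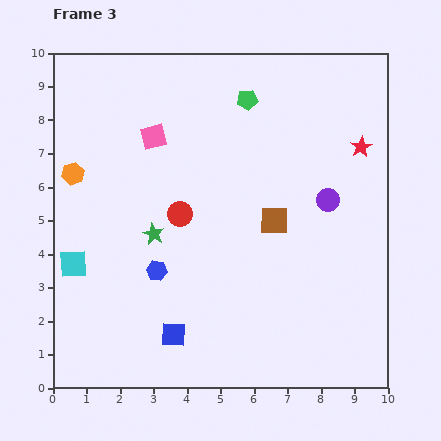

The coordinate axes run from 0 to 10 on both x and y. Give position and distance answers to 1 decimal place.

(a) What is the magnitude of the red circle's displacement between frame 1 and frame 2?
1.7

The red circle moved from (0.6, 6.3) to (2.2, 5.7), a distance of √(1.6² + 0.6²) ≈ 1.7.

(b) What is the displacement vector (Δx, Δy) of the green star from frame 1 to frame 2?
(-2.2, 1.7)

The green star was at (7.4, 1.2) in frame 1 and (5.2, 2.9) in frame 2.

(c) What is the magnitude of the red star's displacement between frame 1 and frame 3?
2.1

The red star moved from (9.5, 9.3) to (9.2, 7.2), a distance of √(0.3² + 2.1²) ≈ 2.1.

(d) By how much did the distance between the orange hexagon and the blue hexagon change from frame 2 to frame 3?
-2.3

Distance in frame 2: 6.1. Distance in frame 3: 3.8.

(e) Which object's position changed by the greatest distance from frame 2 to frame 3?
the orange hexagon

(moved 4.0; next 2.8)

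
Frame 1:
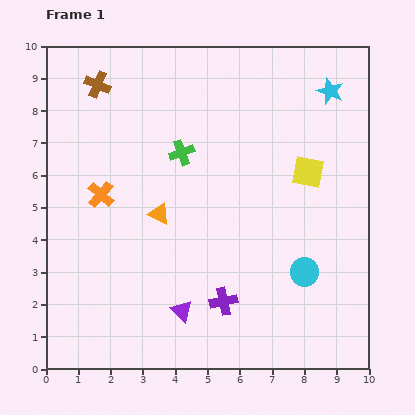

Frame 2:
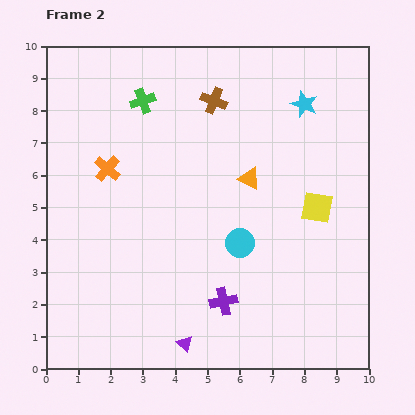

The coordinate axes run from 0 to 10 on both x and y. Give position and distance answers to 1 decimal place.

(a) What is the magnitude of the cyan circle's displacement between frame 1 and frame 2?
2.2

The cyan circle moved from (8.0, 3.0) to (6.0, 3.9), a distance of √(2.0² + 0.9²) ≈ 2.2.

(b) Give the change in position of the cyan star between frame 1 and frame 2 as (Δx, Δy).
(-0.8, -0.4)

The cyan star was at (8.8, 8.6) in frame 1 and (8.0, 8.2) in frame 2.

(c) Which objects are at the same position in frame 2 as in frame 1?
the purple cross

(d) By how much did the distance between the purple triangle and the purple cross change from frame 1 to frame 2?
+0.5

Distance in frame 1: 1.3. Distance in frame 2: 1.8.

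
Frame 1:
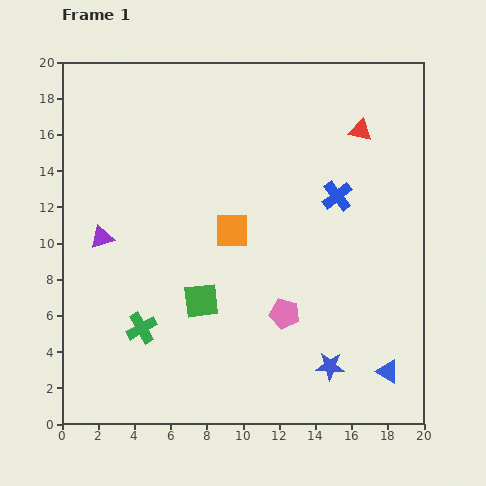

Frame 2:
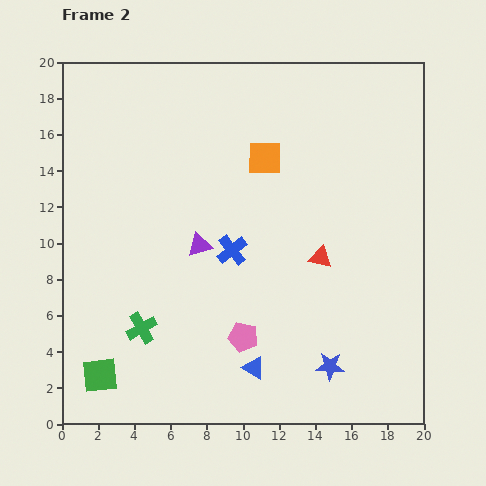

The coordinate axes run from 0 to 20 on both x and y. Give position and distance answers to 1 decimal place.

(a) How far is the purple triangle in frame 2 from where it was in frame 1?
5.4

The purple triangle moved from (2.2, 10.3) to (7.6, 9.9), a distance of √(5.4² + 0.4²) ≈ 5.4.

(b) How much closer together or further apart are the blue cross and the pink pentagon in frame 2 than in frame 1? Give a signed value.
-2.3

Distance in frame 1: 7.1. Distance in frame 2: 4.8.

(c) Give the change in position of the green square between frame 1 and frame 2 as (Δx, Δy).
(-5.6, -4.1)

The green square was at (7.7, 6.8) in frame 1 and (2.1, 2.7) in frame 2.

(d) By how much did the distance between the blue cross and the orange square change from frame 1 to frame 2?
-0.7

Distance in frame 1: 6.1. Distance in frame 2: 5.4.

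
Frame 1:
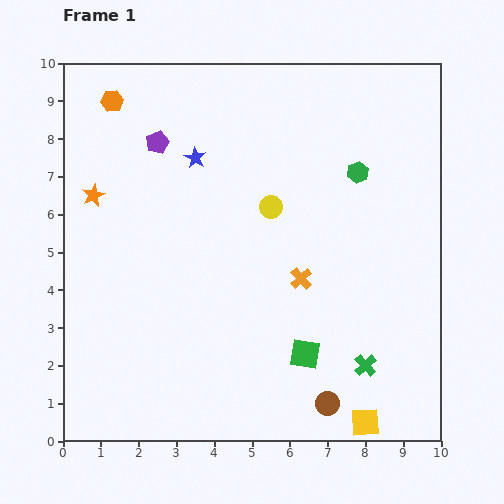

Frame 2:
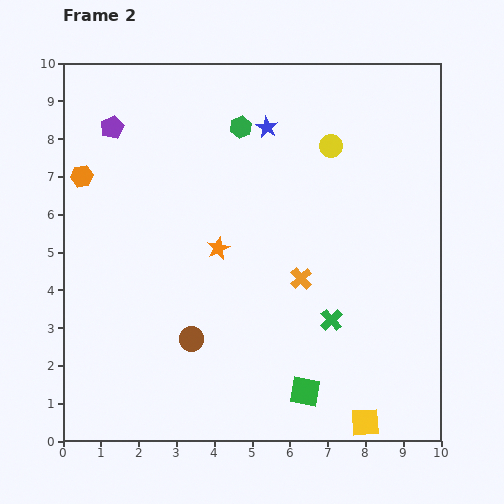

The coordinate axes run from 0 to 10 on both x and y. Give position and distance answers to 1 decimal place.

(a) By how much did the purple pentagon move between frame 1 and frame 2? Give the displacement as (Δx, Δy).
(-1.2, 0.4)

The purple pentagon was at (2.5, 7.9) in frame 1 and (1.3, 8.3) in frame 2.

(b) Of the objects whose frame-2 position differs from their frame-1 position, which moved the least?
the green square

(moved 1.0)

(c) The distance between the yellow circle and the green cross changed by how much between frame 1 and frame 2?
-0.3

Distance in frame 1: 4.9. Distance in frame 2: 4.6.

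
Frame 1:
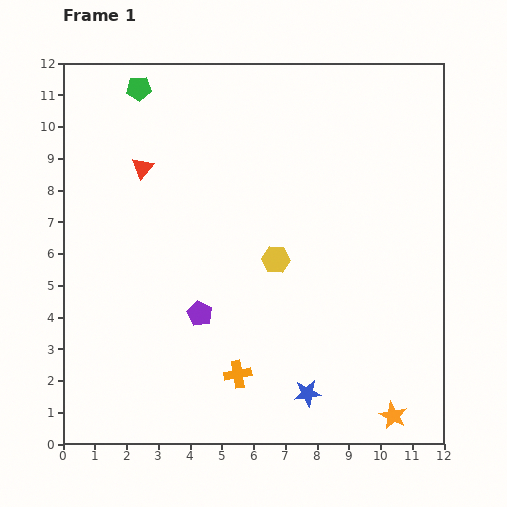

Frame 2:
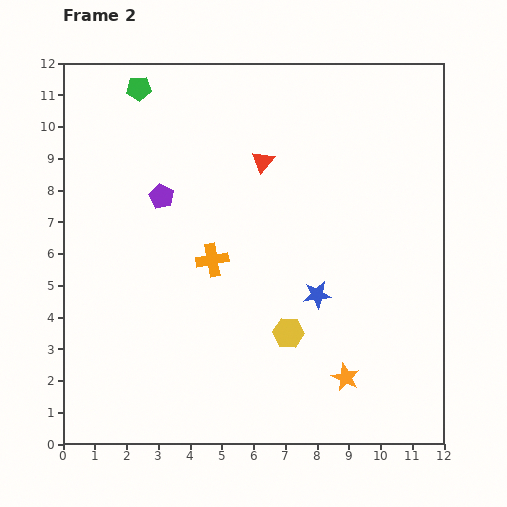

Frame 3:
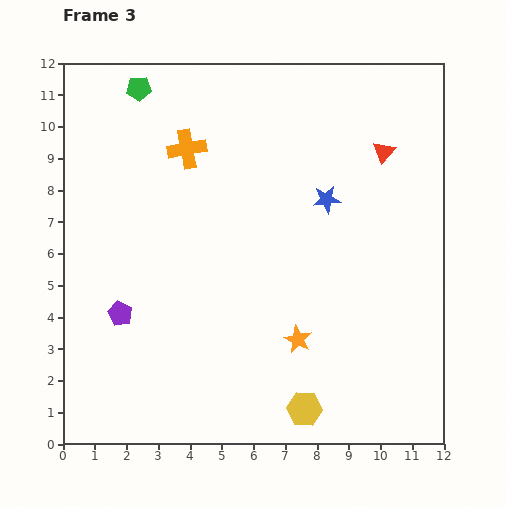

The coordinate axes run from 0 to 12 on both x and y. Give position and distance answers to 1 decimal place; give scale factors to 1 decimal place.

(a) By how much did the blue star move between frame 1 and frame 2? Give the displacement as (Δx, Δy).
(0.3, 3.1)

The blue star was at (7.7, 1.6) in frame 1 and (8.0, 4.7) in frame 2.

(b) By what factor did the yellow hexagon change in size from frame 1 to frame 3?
1.3×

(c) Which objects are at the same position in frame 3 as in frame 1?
the green pentagon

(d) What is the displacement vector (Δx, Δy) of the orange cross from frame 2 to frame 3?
(-0.8, 3.5)

The orange cross was at (4.7, 5.8) in frame 2 and (3.9, 9.3) in frame 3.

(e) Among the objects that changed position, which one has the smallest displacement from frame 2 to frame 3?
the orange star

(moved 1.9)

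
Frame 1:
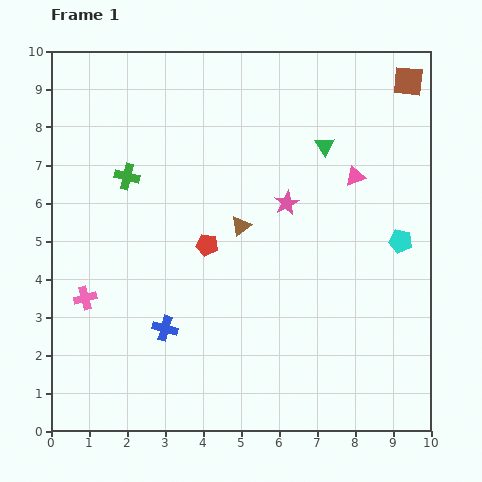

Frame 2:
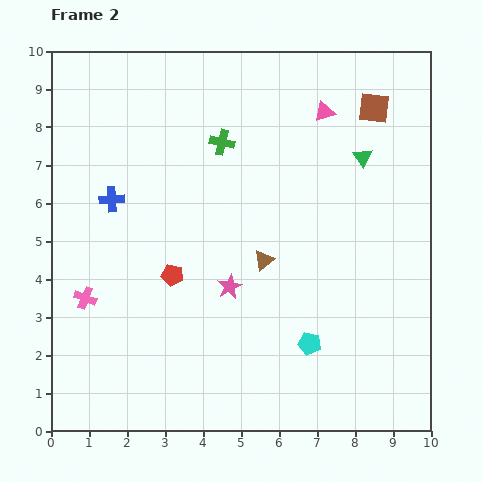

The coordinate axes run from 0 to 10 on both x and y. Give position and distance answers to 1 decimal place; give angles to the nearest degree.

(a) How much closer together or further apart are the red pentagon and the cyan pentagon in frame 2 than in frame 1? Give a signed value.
-1.1

Distance in frame 1: 5.1. Distance in frame 2: 4.0.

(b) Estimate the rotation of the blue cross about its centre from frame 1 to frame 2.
21° counter-clockwise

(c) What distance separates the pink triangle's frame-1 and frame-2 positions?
1.9

The pink triangle moved from (8.0, 6.7) to (7.2, 8.4), a distance of √(0.8² + 1.7²) ≈ 1.9.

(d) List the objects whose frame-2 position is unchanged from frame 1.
the pink cross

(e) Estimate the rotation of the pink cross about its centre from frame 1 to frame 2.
36° clockwise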